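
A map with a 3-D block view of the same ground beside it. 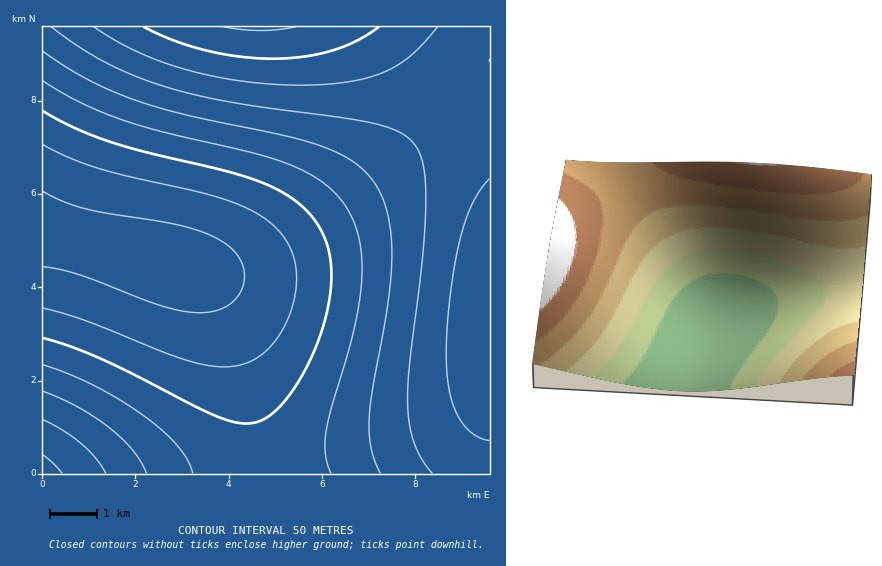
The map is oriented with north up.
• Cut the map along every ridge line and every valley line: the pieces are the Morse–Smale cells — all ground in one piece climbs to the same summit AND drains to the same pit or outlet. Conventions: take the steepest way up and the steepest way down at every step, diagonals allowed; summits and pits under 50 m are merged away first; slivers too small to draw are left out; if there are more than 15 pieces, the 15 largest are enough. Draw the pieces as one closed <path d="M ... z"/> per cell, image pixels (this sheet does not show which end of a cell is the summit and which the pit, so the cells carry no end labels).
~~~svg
<path d="M489 26l-446 0-1 205 5 3 153 37 23-1 23-7 37-20 36-25 168-131 3-3z"/><path d="M489 84l-147 117-59 42-50 25-18 3-26-2 10 5 11 12 20 40 19 70 13 78 228-1z"/><path d="M43 231l-1 242 219 1-7-47-12-61-16-49-16-31-11-12-18-8z"/>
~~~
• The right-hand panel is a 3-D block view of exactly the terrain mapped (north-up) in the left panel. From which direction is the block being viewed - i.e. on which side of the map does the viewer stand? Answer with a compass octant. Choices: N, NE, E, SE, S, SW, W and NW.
W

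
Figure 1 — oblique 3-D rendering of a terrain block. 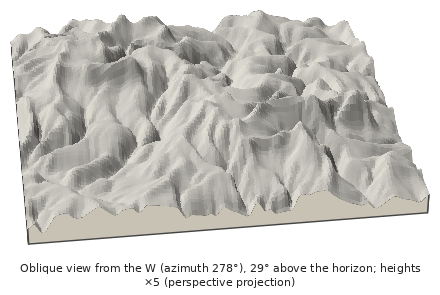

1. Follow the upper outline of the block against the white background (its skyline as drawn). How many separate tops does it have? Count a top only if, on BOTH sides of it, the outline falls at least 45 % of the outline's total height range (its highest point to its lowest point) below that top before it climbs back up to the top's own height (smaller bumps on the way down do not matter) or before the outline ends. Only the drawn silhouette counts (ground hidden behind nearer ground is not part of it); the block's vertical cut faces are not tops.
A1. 0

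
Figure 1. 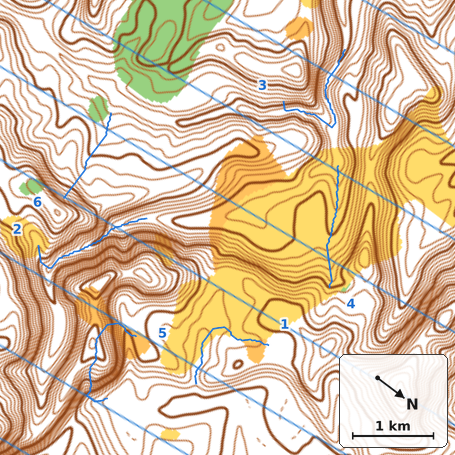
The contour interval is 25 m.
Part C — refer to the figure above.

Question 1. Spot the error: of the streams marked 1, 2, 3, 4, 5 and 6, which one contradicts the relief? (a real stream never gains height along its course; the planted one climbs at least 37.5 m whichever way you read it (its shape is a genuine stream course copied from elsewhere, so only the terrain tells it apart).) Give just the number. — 5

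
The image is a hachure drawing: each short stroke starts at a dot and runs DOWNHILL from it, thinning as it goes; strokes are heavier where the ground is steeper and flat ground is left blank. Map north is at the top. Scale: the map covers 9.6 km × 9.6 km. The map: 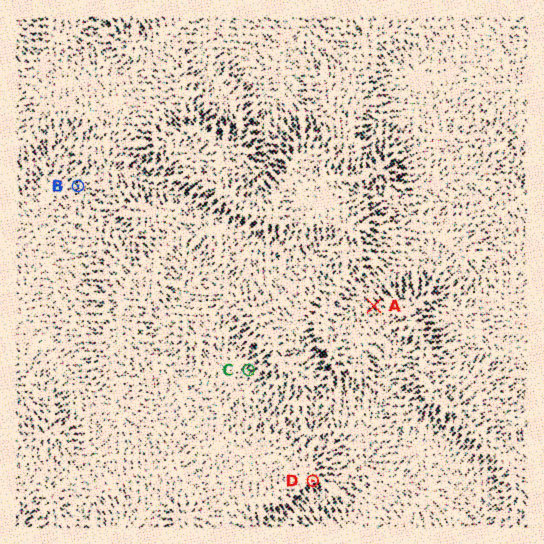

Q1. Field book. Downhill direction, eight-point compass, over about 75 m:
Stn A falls NW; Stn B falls NE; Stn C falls SW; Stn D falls SE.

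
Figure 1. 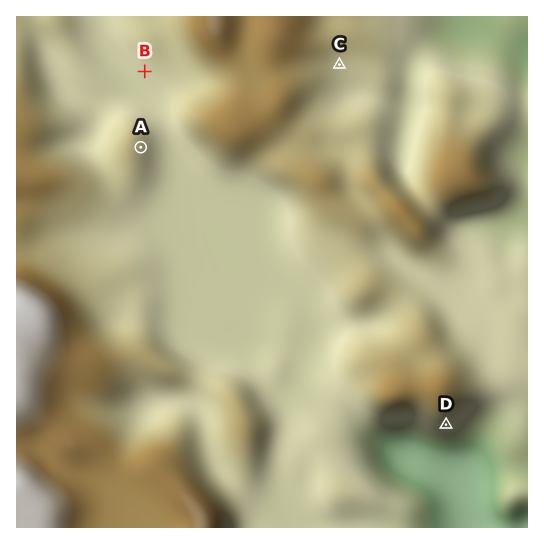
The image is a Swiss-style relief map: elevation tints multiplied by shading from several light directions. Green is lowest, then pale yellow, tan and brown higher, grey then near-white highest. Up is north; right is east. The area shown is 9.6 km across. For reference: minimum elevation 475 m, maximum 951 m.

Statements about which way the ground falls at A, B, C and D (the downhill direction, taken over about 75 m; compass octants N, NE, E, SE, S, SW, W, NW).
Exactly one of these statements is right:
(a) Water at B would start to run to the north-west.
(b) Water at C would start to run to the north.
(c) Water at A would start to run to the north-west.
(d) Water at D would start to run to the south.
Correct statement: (d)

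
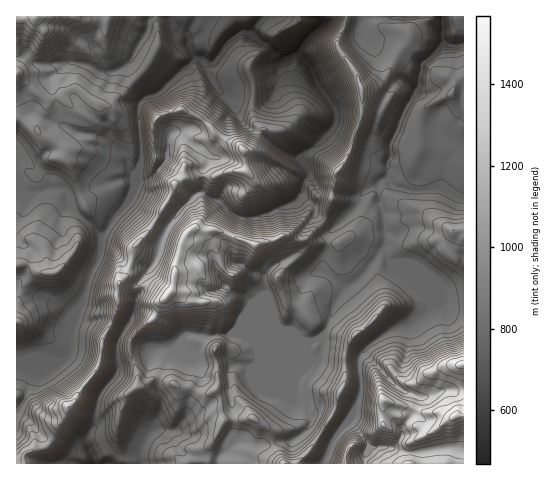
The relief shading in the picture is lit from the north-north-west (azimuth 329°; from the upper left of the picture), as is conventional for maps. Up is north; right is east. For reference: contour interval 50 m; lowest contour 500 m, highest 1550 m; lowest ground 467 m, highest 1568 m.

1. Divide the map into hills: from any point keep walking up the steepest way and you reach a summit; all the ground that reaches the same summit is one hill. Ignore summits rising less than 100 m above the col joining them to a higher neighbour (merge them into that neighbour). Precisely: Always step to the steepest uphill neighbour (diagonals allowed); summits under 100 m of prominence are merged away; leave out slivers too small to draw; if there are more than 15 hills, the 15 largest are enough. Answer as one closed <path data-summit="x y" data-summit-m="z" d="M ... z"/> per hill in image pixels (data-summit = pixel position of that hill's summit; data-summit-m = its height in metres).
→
<path data-summit="168 294" data-summit-m="1533" d="M377 184l-8 4-8 7-4 12-21 19-16-8-4-4-1-8-14-13-8 10-38 15-19-2-16-16-17-8-8 2-27 33-12 32-18 26 2 8-5 7-3 18-14 24 0 30-19 26-4 25-8 14 6 26 103 1-1-7-13-5-7-11-13-11-11 1 11-26-4-13 0-11 7-20 12-12 7-13 5-3 14 3 35-3 11 4 45 0 11 5 16-4 7-11 6-22 9-14 22-18 20-27 1-14-2-19-5-11z"/><path data-summit="35 17" data-summit-m="1394" d="M171 16l-155 1 1 176 14 3 18-7 14 0 5 6 3 12 12 12 19 16 5-5 5-9 18-22 6-16 0-9 5-13 0-22-3-12 0-21 3-5 20-10 35-34-6-8-2-14-9-7z"/><path data-summit="253 418" data-summit-m="1165" d="M238 333l-23 3-29-2-9 15-12 12-4 10-3 21 4 13-9 25 9 0 13 11 7 11 13 5 2 7 18 0 7-10 15-11 30 2 10-3 15-1 9-6 10-12 0-6-3-6-14-8 0-21 16-40-16-5-45 0z"/><path data-summit="463 364" data-summit-m="1568" d="M262 16l-90 0-1 2 17 17 1 11 4 9 3 3 13 3-3 3 3 11 14 19 40 1 7-1 5-4 3-9 2-15 6-9-34-23 1-6z"/><path data-summit="119 283" data-summit-m="1406" d="M178 133l-5 0-4 4-2 22-3 3-13 15-15 3-6 19-29 37-1 19-9 18-7 25-8 14-1 6 10 4 17-3 22 11 8-12 3-18 5-7-2-8 17-23 13-35 14-20 13-13 8-2 0-20 6-8 1-7-9-9-7-2z"/><path data-summit="362 89" data-summit-m="1276" d="M336 18l-13 4-20 20-5 11 12 14 8 18 16 24 2 10-4 8 15 9 17 5 6 4 3 9 5 6 10 3 2-5 2-18 6-10 5-19 15-26 4-21-12-4-8-8-12-7-23-6-6-6 1-8-6 0z"/><path data-summit="452 94" data-summit-m="971" d="M444 40l-23 26-3 19-15 26-13 33 0 14-3 6 0 15 8 7 11 4 18 1 15-2 20 10 4 0 1-154-12 0z"/><path data-summit="69 406" data-summit-m="1451" d="M74 316l-3 7-1 31-7 6-28 14-11 26-8 10 16 14 5 8 31 30 5 2 19 0 1-5-6-15 0-7 8-14 4-25 19-26 0-30 5-12-17-10-8-1-13 3-10-4z"/><path data-summit="243 150" data-summit-m="1430" d="M224 95l-10 16-17 17-22 4 5 2 14 12 7 2 9 9-1 7-6 8 0 20 17 8 16 16 9 2 10 0 38-15 9-10 1-8 6-10-3-9-5-8-14-4-23-19-16-8z"/><path data-summit="56 272" data-summit-m="1128" d="M63 189l-14 0-18 7-15-2 0 97 6 4 16 2 24 9 11 8 8-10 10-31 7-11 3-14 0-13-30-28-3-12z"/><path data-summit="454 230" data-summit-m="1100" d="M386 177l-8 6 0 5 8 44-1 18 4 10 8 4 33 33 22 12 11 1 1-110-5-1-20-10-27 2-14-3-7-4z"/><path data-summit="355 335" data-summit-m="1223" d="M384 247l-19 26-8 8-10 6-10 13-9 27-6 9 1 12-4 12 38 2 4-8 15-14 20-11 13-3 21-17 1-5-2-6-32-34-8-4z"/><path data-summit="337 171" data-summit-m="1277" d="M333 128l-32 30 8 13 0 4-6 10-1 9 13 12 1 8 4 4 16 8 21-19 4-12 8-7 18-12 1-9-2-4-8-3-5-6-5-11-29-10z"/><path data-summit="157 118" data-summit-m="1329" d="M200 58l-5 0-14 12-20 21-20 10-3 5 0 21 3 29 25-1 2-15 4-7 25-5 27-30-1-4-14-19-3-6 3-8z"/><path data-summit="341 391" data-summit-m="1239" d="M307 352l-13 30 0 21 14 8 3 6-1 10 22 15 16-21 6-10 6-19-1-30-26 0-20-2z"/>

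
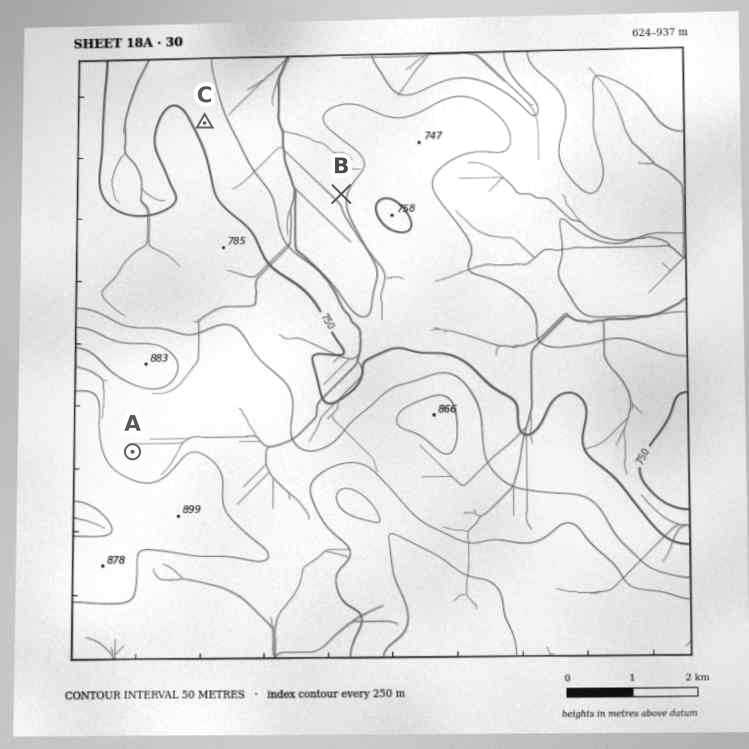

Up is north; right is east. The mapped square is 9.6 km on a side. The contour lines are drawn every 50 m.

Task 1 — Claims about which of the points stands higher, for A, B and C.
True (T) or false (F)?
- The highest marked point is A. T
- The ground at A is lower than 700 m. F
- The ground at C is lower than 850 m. T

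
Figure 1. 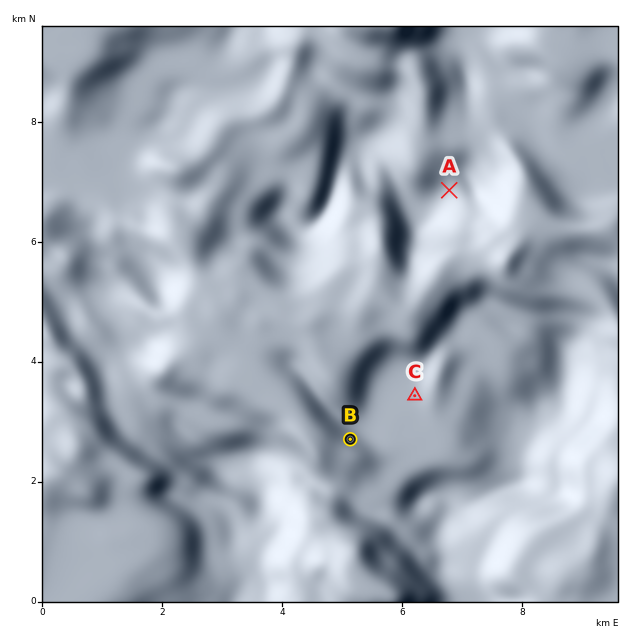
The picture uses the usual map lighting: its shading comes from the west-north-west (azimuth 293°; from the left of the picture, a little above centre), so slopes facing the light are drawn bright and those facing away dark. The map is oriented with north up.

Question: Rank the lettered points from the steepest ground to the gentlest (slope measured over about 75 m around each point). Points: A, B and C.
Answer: B A C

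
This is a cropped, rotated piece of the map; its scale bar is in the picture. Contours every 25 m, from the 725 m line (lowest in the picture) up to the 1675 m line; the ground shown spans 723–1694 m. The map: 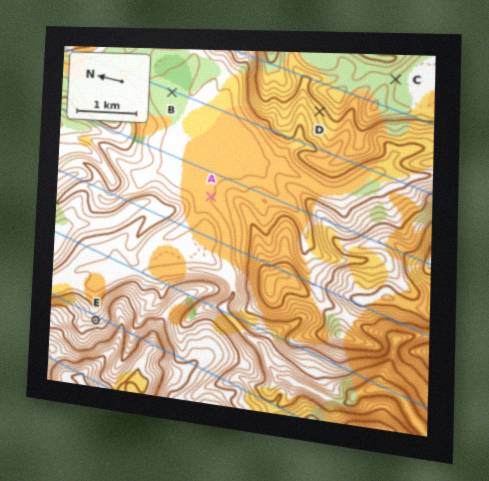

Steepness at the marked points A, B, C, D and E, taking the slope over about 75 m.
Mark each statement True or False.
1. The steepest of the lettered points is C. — False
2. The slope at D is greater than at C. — True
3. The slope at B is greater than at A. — False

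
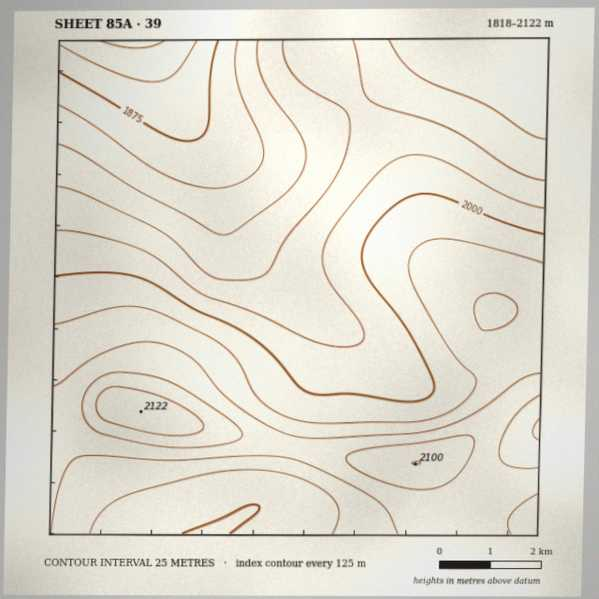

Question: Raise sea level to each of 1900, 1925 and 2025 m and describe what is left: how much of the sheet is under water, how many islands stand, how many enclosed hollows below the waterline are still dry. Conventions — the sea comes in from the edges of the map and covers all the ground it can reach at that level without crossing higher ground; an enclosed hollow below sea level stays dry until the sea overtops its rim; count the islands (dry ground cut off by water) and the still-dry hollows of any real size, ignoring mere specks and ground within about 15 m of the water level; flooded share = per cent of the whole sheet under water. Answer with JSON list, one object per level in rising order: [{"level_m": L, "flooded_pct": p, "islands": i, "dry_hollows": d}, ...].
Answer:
[{"level_m": 1900, "flooded_pct": 9, "islands": 0, "dry_hollows": 0}, {"level_m": 1925, "flooded_pct": 19, "islands": 0, "dry_hollows": 0}, {"level_m": 2025, "flooded_pct": 67, "islands": 0, "dry_hollows": 0}]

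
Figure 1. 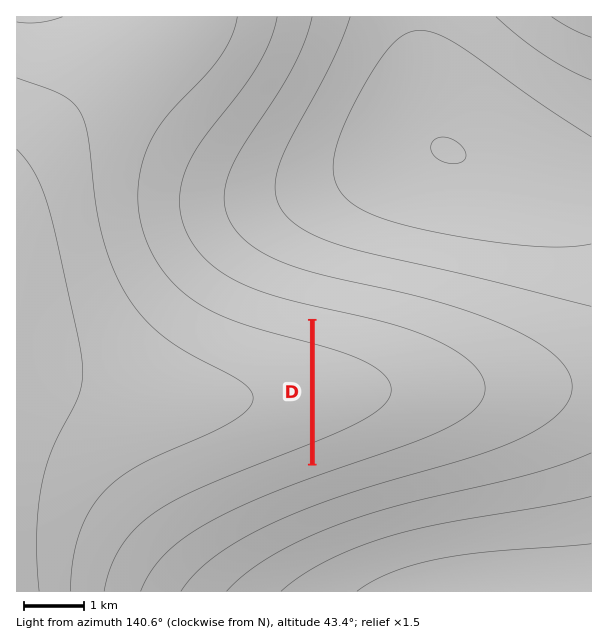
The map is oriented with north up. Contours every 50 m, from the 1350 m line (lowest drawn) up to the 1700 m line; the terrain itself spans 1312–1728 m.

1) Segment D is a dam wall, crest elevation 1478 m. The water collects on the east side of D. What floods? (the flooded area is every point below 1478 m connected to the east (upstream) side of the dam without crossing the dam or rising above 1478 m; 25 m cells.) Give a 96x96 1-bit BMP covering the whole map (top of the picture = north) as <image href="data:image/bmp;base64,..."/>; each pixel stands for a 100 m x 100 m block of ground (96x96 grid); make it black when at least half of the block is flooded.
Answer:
<image width="96" height="96" href="data:image/bmp;base64,Qk2+BAAAAAAAAD4AAAAoAAAAYAAAAGAAAAABAAEAAAAAAIAEAAATCwAAEwsAAAIAAAAAAAAA////AAAAAAAAAAAAAAAAAAAAAAAAAAAAAAAAAAAAAAAAAAAAAAAAAAAAAAAAAAAAAAAAAAAAAAAAAAAAAAAAAAAAAAAAAAAAAAAAAAAAAAAAAAAAAAAAAAAAAAAAAAAAAAAAAAAAAAAAAAAAAAAAAAAAAAAAAAAAAAAAAAAAAAAAAAAAAAAAAAAAAAAAAAAAAAAAAAAAAAAAAAAAAAAAAAAAAAAAAAAAAAAAAAAAAAAAAAAAAAAAAAAAAAAAAAAAAAAAAAAAAAAAAAAAAAAAAAAAAAAAAAAAAAAAAAAAAAAAAAAAAAAAAAAAAAAAAAAAAAAAAAAAAAAAAAAAAAAAAAAAAAAAAAAAAAAAAAAAAAAAAAAAAAAwAAAAAAAAAAAAAAA+AAAAAAAAAAAAAAA/wAAAAAAAAAAAAAA/+AAAAAAAAAAAAAA//gAAAAAAAAAAAAA//4AAAAAAAAAAAAA//+AAAAAAAAAAAAA///gAAAAAAAAAAAA///wAAAAAAAAAAAA///4AAAAAAAAAAAA///4AAAAAAAAAAAA///8AAAAAAAAAAAA///8AAAAAAAAAAAA///4AAAAAAAAAAAA///4AAAAAAAAAAAA///wAAAAAAAAAAAA///gAAAAAAAAAAAA//+AAAAAAAAAAAAA//4AAAAAAAAAAAAA//gAAAAAAAAAAAAA/8AAAAAAAAAAAAAA/gAAAAAAAAAAAAAAwAAAAAAAAAAAAAAAAAAAAAAAAAAAAAAAAAAAAAAAAAAAAAAAAAAAAAAAAAAAAAAAAAAAAAAAAAAAAAAAAAAAAAAAAAAAAAAAAAAAAAAAAAAAAAAAAAAAAAAAAAAAAAAAAAAAAAAAAAAAAAAAAAAAAAAAAAAAAAAAAAAAAAAAAAAAAAAAAAAAAAAAAAAAAAAAAAAAAAAAAAAAAAAAAAAAAAAAAAAAAAAAAAAAAAAAAAAAAAAAAAAAAAAAAAAAAAAAAAAAAAAAAAAAAAAAAAAAAAAAAAAAAAAAAAAAAAAAAAAAAAAAAAAAAAAAAAAAAAAAAAAAAAAAAAAAAAAAAAAAAAAAAAAAAAAAAAAAAAAAAAAAAAAAAAAAAAAAAAAAAAAAAAAAAAAAAAAAAAAAAAAAAAAAAAAAAAAAAAAAAAAAAAAAAAAAAAAAAAAAAAAAAAAAAAAAAAAAAAAAAAAAAAAAAAAAAAAAAAAAAAAAAAAAAAAAAAAAAAAAAAAAAAAAAAAAAAAAAAAAAAAAAAAAAAAAAAAAAAAAAAAAAAAAAAAAAAAAAAAAAAAAAAAAAAAAAAAAAAAAAAAAAAAAAAAAAAAAAAAAAAAAAAAAAAAAAAAAAAAAAAAAAAAAAAAAAAAAAAAAAAAAAAAAAAAAAAAAAAAAAAAAAAAAAAAAAAAAAAAAAAAAAAAAAAAAAAAAAAAAAAAAAAAAAAAAAAAAAAAAAAAAAAAAAAAAAAAAAAAAAAAAAAAAAAAAAAAAAAAAAAAAAAAAAAAAAAAAAAAAAAAAAAAAAAAAAAAAAAAAAAAAAAAAAAAAAAAAAAAAAAAA="/>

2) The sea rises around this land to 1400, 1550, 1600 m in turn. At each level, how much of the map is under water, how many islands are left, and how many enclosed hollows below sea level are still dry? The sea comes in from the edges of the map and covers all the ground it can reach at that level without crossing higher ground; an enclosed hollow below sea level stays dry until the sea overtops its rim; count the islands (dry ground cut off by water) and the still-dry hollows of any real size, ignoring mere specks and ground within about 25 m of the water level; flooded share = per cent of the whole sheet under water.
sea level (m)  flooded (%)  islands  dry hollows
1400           17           0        0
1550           58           0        0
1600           70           0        0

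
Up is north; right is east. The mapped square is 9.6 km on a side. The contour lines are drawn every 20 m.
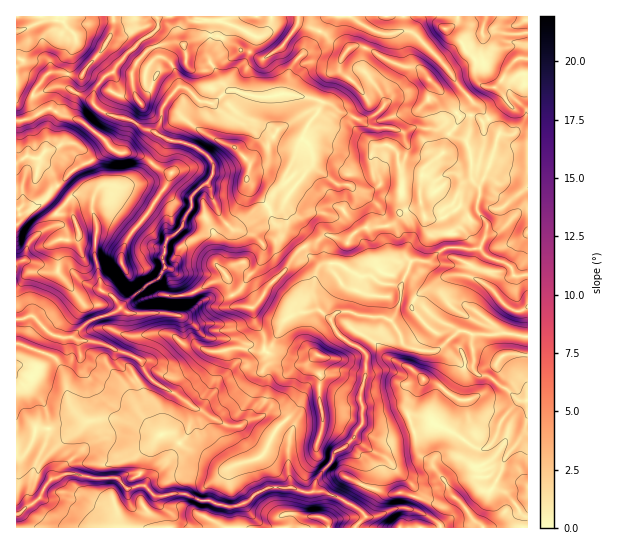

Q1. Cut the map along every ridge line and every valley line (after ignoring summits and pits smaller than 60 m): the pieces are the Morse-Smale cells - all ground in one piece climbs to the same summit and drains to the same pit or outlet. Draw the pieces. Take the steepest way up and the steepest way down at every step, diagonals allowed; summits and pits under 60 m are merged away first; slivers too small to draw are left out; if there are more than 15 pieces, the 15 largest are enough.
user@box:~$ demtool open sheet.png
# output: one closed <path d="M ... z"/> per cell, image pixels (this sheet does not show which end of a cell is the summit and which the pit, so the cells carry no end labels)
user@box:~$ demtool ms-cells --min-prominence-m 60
<path d="M527 16l-369 0-1 13-18 12-15 16-9 13-10 6-6 7-6 10 0 10 4 5 12 7 22 5 11 8 11 3 16 9 12 1 14 6 16 12 2 6 0 8-4 8-17 14 0 11-9 16 0 4-16 13-2 12-2 4 2 12-5 10-13 7-26 24-12-15-9-4-1-19-4-12 2-32-5-16 0-12-9-3-13 1-4-3-10-10-5-12-12-12-12-3-11 7 0 351 24-16 3-8 8-11 15-6 9 0 20 6 20-2 11 11 19-3 10 11 28-3 19 8 7-1 17 7 17-3 6-3 5-6 13-7 23 0-2-39 4-22-11-12-15-2-5 4-15 4-4 4-11 2-18-8-13-9 16-20 3-9 18-18 18 0 10-6 19-36 11-8 23-4 12 10 7-7 14 0 10 4 24 1 8 6 12 22 16 6 16 0 22-20 12 4 39-2 17 3z"/><path d="M351 312l-14 0-6 9 5 10 9 9 17 9 5 6-2 22-5 18 3 11 0 17-7 8-1 6-12 11-10 6-2 9-14 15-4 13 13 1 33 17 6 8-9 9 1 2 170 0 1-191-18-4-39 2-12-4-22 20-16 0-17-6-5-14-9-11-5-3-24-1z"/><path d="M157 16l-43 0-1 13-5 12-24 32-3 3-19-4-13 1-16 20 0 9 7 11-10 6-14 3 1 41 10-7 12 3 12 12 5 12 10 10 4 3 13-1 9 3 0 12 5 16-2 32 4 12 1 19 9 4 12 15 26-24 13-7 5-10-2-12 2-4 2-12 16-13 0-4 9-16 0-11 17-14 4-8 0-8-2-6-16-12-14-6-12-1-16-9-11-3-11-8-22-5-12-7-4-5 0-10 10-15 11-7 10-14 15-16 18-12 2-4z"/><path d="M318 309l-19 3-13 7-21 38-10 6-18 0-18 18-3 9-16 20 13 9 18 8 11-2 4-4 15-4 5-4 15 2 11 12-4 22 0 22 3 16 12 5 10-1 4-13 14-15 2-9 10-6 12-11 1-6 7-8 0-17-3-11 5-18 2-22-5-6-17-9-9-9-5-12z"/><path d="M75 473l-9 0-15 6-8 11-3 8-24 17 0 12 339 1 10-11-10-10-29-15-23 0-9-4-27 0-13 7-5 6-6 3-17 3-17-7-7 1-19-8-28 3-10-11-19 3-11-11-20 2z"/><path d="M113 16l-48 0-3 5-17-1-24 10 4 3 2 12-6 16-5 5 1 55 13-2 10-6-7-11 0-9 16-20 13-1 19 4 3-3 24-32 5-12z"/><path d="M63 16l-47 1 1 48 4-4 6-16-2-12-4-3 24-10 17 1z"/>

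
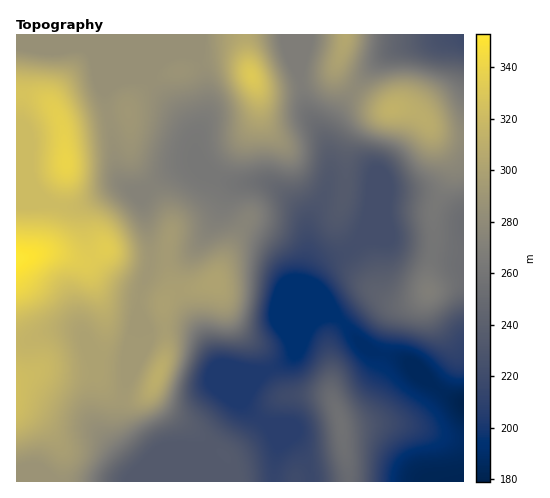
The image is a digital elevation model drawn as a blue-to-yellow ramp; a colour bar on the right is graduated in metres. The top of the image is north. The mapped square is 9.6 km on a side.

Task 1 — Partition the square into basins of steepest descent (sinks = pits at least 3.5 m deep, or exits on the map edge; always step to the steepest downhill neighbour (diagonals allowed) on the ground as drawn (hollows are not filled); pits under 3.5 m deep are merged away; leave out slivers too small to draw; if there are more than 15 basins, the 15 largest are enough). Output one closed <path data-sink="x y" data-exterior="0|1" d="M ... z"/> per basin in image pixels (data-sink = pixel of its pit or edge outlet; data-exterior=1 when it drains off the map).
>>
<path data-sink="463 403" data-exterior="1" d="M344 34l-328 1 1 447 331 0 0-11-6-43 35-4 20 0 20 3 32 12 15 0 0-302-25-4-23-21-10-3-20 0-5-3-34-22-10-13 0-7 8-22z"/><path data-sink="463 35" data-exterior="1" d="M463 34l-117 0-2 12-7 18 0 7 10 13 31 21 8 4 20 0 7 2 24 21 10 4 16 1z"/><path data-sink="463 481" data-exterior="1" d="M397 424l-20 0-35 5 7 53 115-1-1-41-14-1-32-12z"/>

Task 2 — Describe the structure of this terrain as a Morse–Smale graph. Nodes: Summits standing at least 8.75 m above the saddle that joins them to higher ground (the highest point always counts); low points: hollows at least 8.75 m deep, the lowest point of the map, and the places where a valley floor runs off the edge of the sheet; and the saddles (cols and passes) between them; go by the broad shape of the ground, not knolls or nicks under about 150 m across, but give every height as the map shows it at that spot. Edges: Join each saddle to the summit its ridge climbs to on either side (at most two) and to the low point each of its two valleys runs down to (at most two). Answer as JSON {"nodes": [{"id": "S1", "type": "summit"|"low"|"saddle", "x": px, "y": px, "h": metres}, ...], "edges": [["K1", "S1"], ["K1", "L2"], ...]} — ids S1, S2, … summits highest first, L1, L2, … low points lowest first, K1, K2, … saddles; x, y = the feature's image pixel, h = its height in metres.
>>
{"nodes": [
{"id": "S1", "type": "summit", "x": 17, "y": 259, "h": 353},
{"id": "S2", "type": "summit", "x": 66, "y": 162, "h": 340},
{"id": "S3", "type": "summit", "x": 251, "y": 75, "h": 331},
{"id": "S4", "type": "summit", "x": 393, "y": 109, "h": 313},
{"id": "S5", "type": "summit", "x": 158, "y": 376, "h": 311},
{"id": "S6", "type": "summit", "x": 346, "y": 37, "h": 305},
{"id": "S7", "type": "summit", "x": 440, "y": 277, "h": 261},
{"id": "L1", "type": "low", "x": 463, "y": 403, "h": 179},
{"id": "L2", "type": "low", "x": 463, "y": 37, "h": 220},
{"id": "K1", "type": "saddle", "x": 59, "y": 205, "h": 321},
{"id": "K2", "type": "saddle", "x": 123, "y": 397, "h": 294},
{"id": "K3", "type": "saddle", "x": 109, "y": 114, "h": 288},
{"id": "K4", "type": "saddle", "x": 355, "y": 89, "h": 280},
{"id": "K5", "type": "saddle", "x": 301, "y": 79, "h": 268},
{"id": "K6", "type": "saddle", "x": 267, "y": 372, "h": 203}],
"edges": [["K1", "S1"], ["K1", "S2"], ["K1", "L1"], ["K2", "S1"], ["K2", "S5"], ["K2", "L1"], ["K3", "S1"], ["K3", "S2"], ["K3", "L1"], ["K4", "S4"], ["K4", "S6"], ["K4", "L1"], ["K4", "L2"], ["K5", "S3"], ["K5", "S6"], ["K5", "L1"], ["K6", "S5"], ["K6", "S7"], ["K6", "L1"]]}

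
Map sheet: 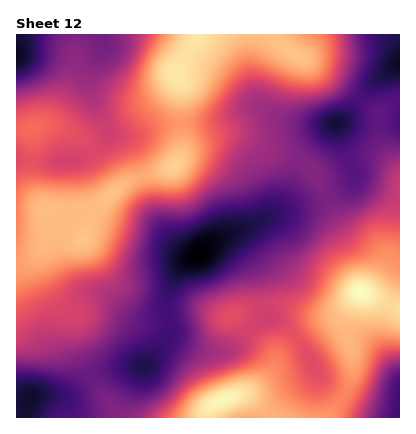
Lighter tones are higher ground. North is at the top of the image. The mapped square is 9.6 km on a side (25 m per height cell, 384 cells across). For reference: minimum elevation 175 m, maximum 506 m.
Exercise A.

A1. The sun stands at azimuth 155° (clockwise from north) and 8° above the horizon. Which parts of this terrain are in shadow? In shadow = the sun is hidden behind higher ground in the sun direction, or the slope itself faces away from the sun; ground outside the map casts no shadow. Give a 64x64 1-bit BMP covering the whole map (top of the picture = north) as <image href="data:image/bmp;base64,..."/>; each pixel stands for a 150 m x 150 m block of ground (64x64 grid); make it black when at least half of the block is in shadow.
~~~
<image width="64" height="64" href="data:image/bmp;base64,Qk0+AgAAAAAAAD4AAAAoAAAAQAAAAEAAAAABAAEAAAAAAAACAAATCwAAEwsAAAIAAAAAAAAA////AAAAAAAAAAGAAAAAAAAAA/AAAAAAAAAH/AAAAAAAAAf/AAAAAAAAB//AAAAAAAAH//gAAAAAAAf//AAAAAAAA//+AAAAAAAD//8AAAAAAAH//gAAAAAAAP/8AAAAAAAAf/gAAAAAAAA8AAAAAAAAABAAAAAAAAAAAAAAAAAAAAAAAAAAAAAAAAAAAAAAAAAAAAAAAAAAAAAAAAAAAAAAAAAAAAAAAAAAA+AAAAAAAAAH8AAAAAAAAA/4AAAAAAAAD/gAAAAAAAAP8AADgAAAAAfgAAOAAAAAA+AAAQAAAAAAAAAAAAAAAAAAAAAAAAAAAAAAAAAAAAAAAAAAAAAAAAAAAAAAAAAAAAAAAAAAAAAAAAAAAAAAAAAAAAAAAAAAAAAAAAAAAAAAAAAAAAAAAAAAAAAAAAAAAAAAAAAAAAAAAAAAAAAAAAAAAAAAAAAAAAAAAAAAAAAAAAAAAAAAAAAAAAAAAAAAAAAAAAAAAAAAAAAAAAAAAAAAAAAAAAAAAAAAAAAAAAAAAAAAAAAAAAAAAAAAAAAAAAAAAAAAAAAAAAAAAAAAAAAAAAAAwAAAAAAAAADwAAAAAAAAAPgAAAAAAAAA+AAAAAAAAAD4AAAAAAAAAPAAGAAAAAAA4AAeAAAAAAAAAB4AAAAAAAAADwAAAAAAAAAOAAAAAAAAAAAAAAAAAA=="/>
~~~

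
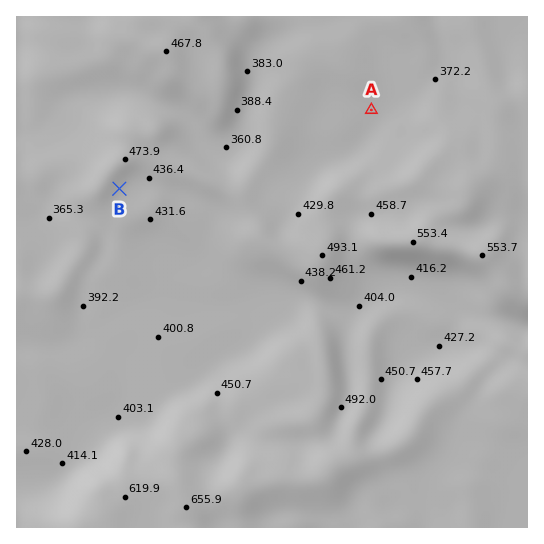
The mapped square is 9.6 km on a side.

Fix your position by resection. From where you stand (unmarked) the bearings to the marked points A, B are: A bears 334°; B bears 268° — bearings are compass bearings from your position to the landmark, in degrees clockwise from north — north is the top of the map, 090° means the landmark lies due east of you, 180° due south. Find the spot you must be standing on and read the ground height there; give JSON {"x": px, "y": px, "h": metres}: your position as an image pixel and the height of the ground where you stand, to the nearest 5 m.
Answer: {"x": 405, "y": 179, "h": 460}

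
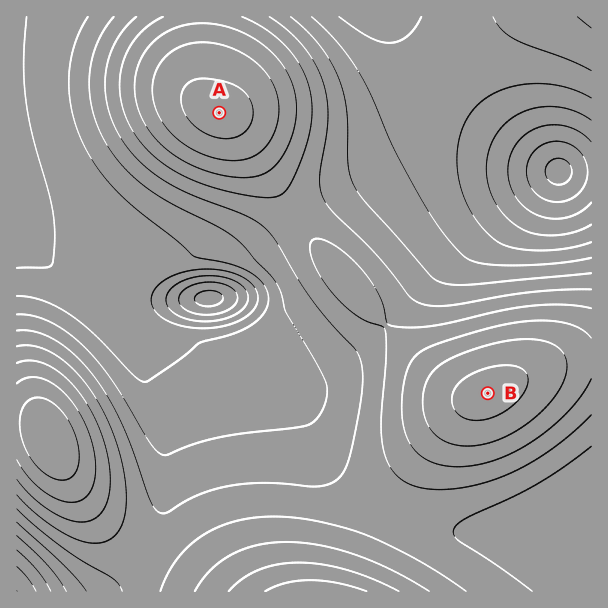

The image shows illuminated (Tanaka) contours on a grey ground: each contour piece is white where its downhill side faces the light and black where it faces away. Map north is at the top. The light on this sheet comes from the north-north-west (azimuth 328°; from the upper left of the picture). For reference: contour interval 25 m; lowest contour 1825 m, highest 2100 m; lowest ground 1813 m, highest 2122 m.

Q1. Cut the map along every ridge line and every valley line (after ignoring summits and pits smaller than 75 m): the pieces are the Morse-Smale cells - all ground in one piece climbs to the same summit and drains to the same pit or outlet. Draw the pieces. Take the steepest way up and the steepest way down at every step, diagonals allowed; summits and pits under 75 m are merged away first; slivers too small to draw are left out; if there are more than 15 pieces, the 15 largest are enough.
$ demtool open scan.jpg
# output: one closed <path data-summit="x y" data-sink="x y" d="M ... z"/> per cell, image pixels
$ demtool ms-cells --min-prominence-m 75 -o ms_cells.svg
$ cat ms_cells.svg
<path data-summit="317 591" data-sink="209 299" d="M69 272l-3 1 11 9 26 26 19 25 23 41 13 37 8 39 0 39-9 38-13 25 3 6 60 34 385-1-1-107-31 21-18 9-45 15-42 3-27-4-30-11-30-17-18-13-25-25-11-15-6-12-4-18-8-13-27-26-51-34-6-41-3-5-54 0z"/><path data-summit="219 113" data-sink="209 299" d="M201 16l-185 1 0 231 2 2 20 6 28 16 38 10 43 14 21 4 50-2 7-4 5-7 11-27 54-45-53-83-12-14-15-8-10-12-3-14z"/><path data-summit="488 393" data-sink="209 299" d="M294 216l-53 44-7 21-9 13-7 4-8 1 2 4 5 38 4 5 48 32 27 26 8 13 4 18 6 12 11 15 25 25 33 23 30 13 30 7 33 2 21-3 34-11 29-13 32-22-1-125-21 2-27 7-60 29-12 0-9-4-36-25-40-40-66-76z"/><path data-summit="488 393" data-sink="560 171" d="M455 148l-21 0-23 6-34 20-63 30-19 12 25 35 66 76 40 40 36 25 9 4 12 0 60-29 27-7 21-2 1-185-32-1-71-18z"/><path data-summit="219 113" data-sink="560 171" d="M390 16l-188 1 0 67 3 14 10 12 15 8 12 14 54 84 18-12 63-30 34-20 14-4 40 0 74 18 17 2-34-22-61-50-37-36z"/><path data-summit="48 438" data-sink="209 299" d="M17 248l-1 174 19 2 11 8 20 39 22 33 34 36 21 14 14-27 9-38-2-51-14-54-20-39-27-37-40-37-25-15z"/><path data-summit="48 438" data-sink="560 171" d="M591 16l-200 1 33 45 37 36 43 36 56 38 31 0z"/><path data-summit="48 438" data-sink="17 591" d="M29 422l-13 1 0 168 89 1 9-6 22-22 6-10-20-14-28-28-28-41-20-39-5-5z"/><path data-summit="317 591" data-sink="17 591" d="M144 554l-30 32-8 5 100 0z"/>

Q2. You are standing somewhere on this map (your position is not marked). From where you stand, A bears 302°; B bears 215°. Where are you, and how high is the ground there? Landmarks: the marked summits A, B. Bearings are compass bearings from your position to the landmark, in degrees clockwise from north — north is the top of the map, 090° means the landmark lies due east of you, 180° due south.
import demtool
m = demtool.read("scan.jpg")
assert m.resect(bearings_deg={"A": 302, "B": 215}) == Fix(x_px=543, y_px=315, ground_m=2040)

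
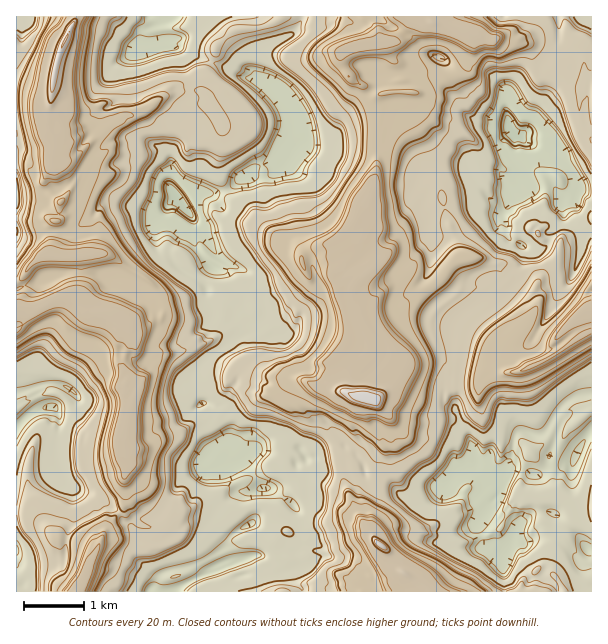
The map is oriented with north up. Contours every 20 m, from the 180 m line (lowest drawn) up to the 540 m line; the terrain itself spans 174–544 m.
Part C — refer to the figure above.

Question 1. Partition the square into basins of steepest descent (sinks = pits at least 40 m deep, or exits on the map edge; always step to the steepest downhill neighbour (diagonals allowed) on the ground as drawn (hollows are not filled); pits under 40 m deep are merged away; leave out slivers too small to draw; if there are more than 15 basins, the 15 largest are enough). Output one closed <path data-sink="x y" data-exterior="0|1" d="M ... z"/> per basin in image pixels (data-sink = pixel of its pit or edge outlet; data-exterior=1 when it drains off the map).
<path data-sink="177 200" data-exterior="0" d="M429 16l-147 0-16 10-33 5-17 17-2 9-12 26 1 9-27-1-14 6-19 13-11 5-7 0-18 12-30 29-6 2-6 0-11-8-2 2-2 18-6 12 6 12 11 9-3 16-3 5 0 15-3 12-2 3-6 0-12 10-7 11-9 7 1 48 5-6 1-14 12 0 31-16 12 0 10 8 7 10 19 4 12 8 0 5-8 15 0 16 4 7 10-30 6 12 12 5 21 0 12-4 11-6 12 0 12 16 15 8 9-7 9-1 6 7 13 9 24 2 23 8 16 4 3 2-7 0-7 10-3 14 9 10 9 17 3 27 8 24 10 22 9 11-20-4-38 15 3 10 6 4 24-5 23-12 8 1-5-8 0-21 8-10 0-30 8-15 6-21 0-14-16-18 18-15 10-18 17-4 25 0 23 2 18 6 3-2 16 5 17-1 31-16 29-20 11-6-1-44-3 5 2 18-11 5-25 28-12 0-2-4-4 0 0-2-14-7 13-18 1-8-4-6-22-15-10-10-2-8-9 0-10-6-20 0-30 30-22 13-11 9-22 8 4 9 14 23 2 10-2 1-18-10-1-9-21-42 0-12 8-10-10-2-8-7 12-15 1-11 5-7-4-17 14-24 6-21 0-25 4-36-1-17 7-4 12 0 2-2 0-18-3-9-6-7-3-14 7 0 16-22 20 2z"/><path data-sink="513 134" data-exterior="0" d="M474 34l-2 1 0 12-6 16-10 10-12 5-15 0-8 5-5 9-17-1-13 1-7 4 1 17-4 36 0 25-6 21-14 24 4 17-5 7-1 11-12 15 5 5 13 4-8 10 0 12 21 42 1 9 18 10 2-1-2-10-14-23-4-9 22-8 11-9 22-13 30-30 20 0 10 6 9 0 2 8 32 25 4 9-14 23 14 7-1 2 5 0 2 4 12 0 25-28 11-5-2-18 4-6 0-153-9-6-3-7 0-26 4-9-3-4-6-1-30-29-12-6-24-2-6-4-12 2z"/><path data-sink="495 498" data-exterior="0" d="M591 331l-10 5-29 20-31 16-17 1-16-5-3 2-18-6-23-2-39 2-3 2-10 18-18 15 16 18 0 14-6 21-8 15 0 30-8 10 0 21 8 14 20 16 1 9 28 19 4 6 135-1-4-7-12-15 5-20 12-16 1-6 10-10 16-4z"/><path data-sink="224 465" data-exterior="0" d="M132 337l-10 25 0 7 5 9-1 14 7 6-9 33 0 13 3 9 0 17-3 6 0 28 2 6 14 14 16 4 7 14 5 0 9-4 9-10 21 2 20-13 21-9 16-2 13 9 5 12 6 4-11 8-1 7 1 8 9 6-2 7 5 12-2 13 72 0 1-8 3-6 6-2 9 0 11-8 9 1-2-5 0-6-27-23-9 1-18 11-16 5-12-2-4-5-1-7 33-14 6-1 8 3 10-1-8-9-10-22-8-24-3-27-9-17-9-10 3-14 7-10 7 0-3-2-16-4-23-8-24-2-13-9-6-7-6 0-12 8-15-8-12-16-12 0-11 6-12 4-21 0-12-5z"/><path data-sink="53 407" data-exterior="0" d="M78 294l-12 0-31 16-12 0-1 14-6 6 0 180 13 4 30 24 25 6 11 9 9-22 20-24 0-31 3-6-3-39 9-33-7-6 1-14-9-18 0-16 8-15 0-5-12-8-19-4-7-10z"/><path data-sink="137 44" data-exterior="0" d="M281 16l-206 0-14 32-7 29-4 31 8 14-2 9-6 3 4 3 0 12 11 9 6 0 51-42 21-6 19-13 14-6 25 0 1-8 12-26 2-9 8-10 12-8 30-4 12-6z"/><path data-sink="173 591" data-exterior="1" d="M264 506l-16 2-21 9-20 13-21-2-9 10-9 4-5 0-7-14-6 0-2 12-5 7-6 0-18-7-18 1-23 50 207 1 4-8-5-17 2-7-9-6-1-8 1-7 11-8-6-4-5-12z"/><path data-sink="17 192" data-exterior="1" d="M50 98l-34 1 1 183 24-26 9-2 5-15 0-15 3-5 3-16-11-9-6-12 6-12 0-11 4-9 0-13-6-9z"/><path data-sink="591 17" data-exterior="1" d="M591 16l-160 0-1 2 5 6 12 1 44 15 12-2 6 4 24 2 12 6 30 29 16 7z"/><path data-sink="17 551" data-exterior="1" d="M23 511l-7 1 0 79 61 1 7-11 10-30-10-7-25-6-21-18z"/><path data-sink="438 57" data-exterior="0" d="M429 20l-18 0-16 22-7 0 3 14 7 10 2 24 4 2 12 0 5-9 8-5 15 0 12-5 8-7 6-15 1-17z"/><path data-sink="26 17" data-exterior="1" d="M74 16l-58 1 1 81 30 2 5-4 6-39 16-36z"/><path data-sink="588 549" data-exterior="0" d="M591 514l-15 3-10 10-1 6-12 16-5 20 10 10 6 13 28-1z"/>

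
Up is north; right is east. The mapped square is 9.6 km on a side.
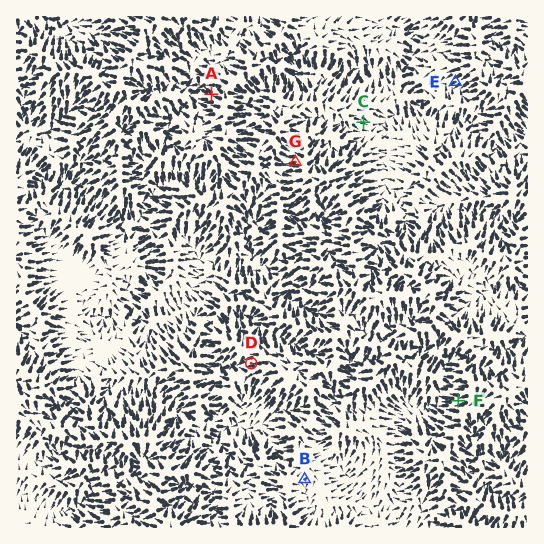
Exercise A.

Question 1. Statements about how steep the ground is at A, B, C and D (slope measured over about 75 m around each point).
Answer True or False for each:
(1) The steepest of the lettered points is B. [False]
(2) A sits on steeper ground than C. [True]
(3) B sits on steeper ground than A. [False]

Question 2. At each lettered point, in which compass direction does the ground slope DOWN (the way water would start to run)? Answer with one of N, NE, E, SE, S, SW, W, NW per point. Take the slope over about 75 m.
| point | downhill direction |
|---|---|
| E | SW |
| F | W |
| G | W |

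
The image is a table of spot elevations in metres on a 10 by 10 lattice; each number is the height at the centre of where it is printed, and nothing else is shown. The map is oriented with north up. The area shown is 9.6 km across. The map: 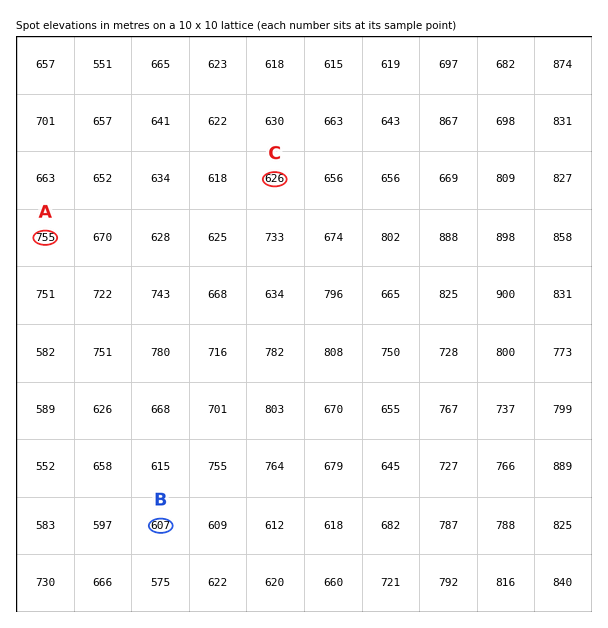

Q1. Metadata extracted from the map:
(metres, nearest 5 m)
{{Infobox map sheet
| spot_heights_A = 755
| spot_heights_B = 605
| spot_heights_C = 625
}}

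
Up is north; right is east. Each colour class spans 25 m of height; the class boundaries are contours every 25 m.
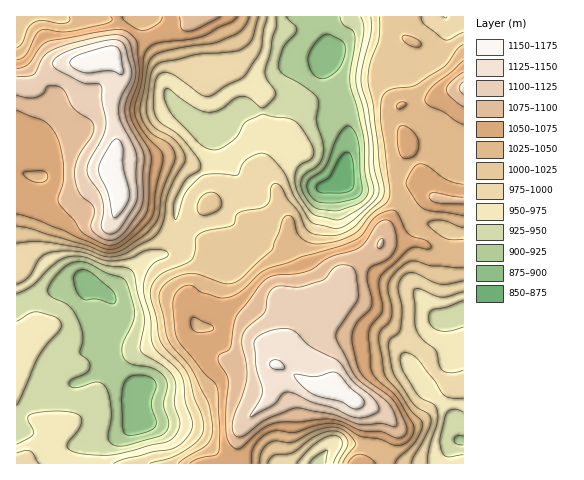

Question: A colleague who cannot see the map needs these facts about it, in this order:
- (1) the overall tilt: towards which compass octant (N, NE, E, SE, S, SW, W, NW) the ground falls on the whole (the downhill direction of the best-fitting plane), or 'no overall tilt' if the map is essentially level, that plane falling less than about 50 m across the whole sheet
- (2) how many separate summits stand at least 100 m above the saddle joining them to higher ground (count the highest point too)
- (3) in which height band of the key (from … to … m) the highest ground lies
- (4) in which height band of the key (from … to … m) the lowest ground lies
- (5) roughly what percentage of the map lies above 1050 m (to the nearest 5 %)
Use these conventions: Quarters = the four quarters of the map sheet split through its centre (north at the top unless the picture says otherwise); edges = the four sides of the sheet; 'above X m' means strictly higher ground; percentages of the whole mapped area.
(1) There is no overall tilt: the best-fitting plane is nearly level.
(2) There are 2 summits with 100 m or more of prominence.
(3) The highest ground lies in the 1150–1175 m band.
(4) Between 850 and 875 m: that is the band holding the lowest ground.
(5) About 35 % of the map lies above 1050 m.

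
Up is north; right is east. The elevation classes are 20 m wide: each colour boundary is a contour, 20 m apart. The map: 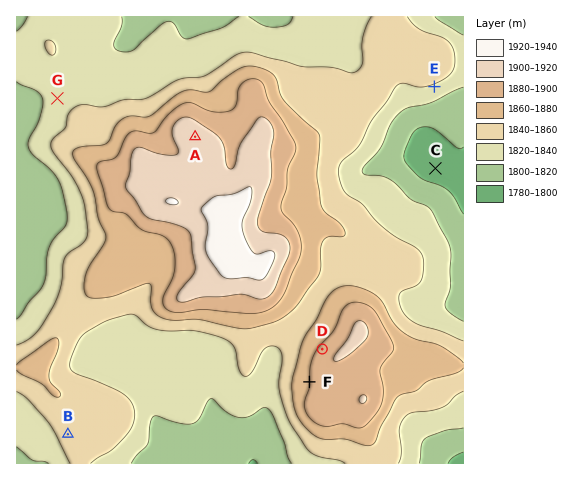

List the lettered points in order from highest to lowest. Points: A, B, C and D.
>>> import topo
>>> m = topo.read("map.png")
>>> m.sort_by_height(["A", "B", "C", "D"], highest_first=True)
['A', 'D', 'B', 'C']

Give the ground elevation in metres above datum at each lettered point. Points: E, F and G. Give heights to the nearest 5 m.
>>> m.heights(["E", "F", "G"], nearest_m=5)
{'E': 1835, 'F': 1880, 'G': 1830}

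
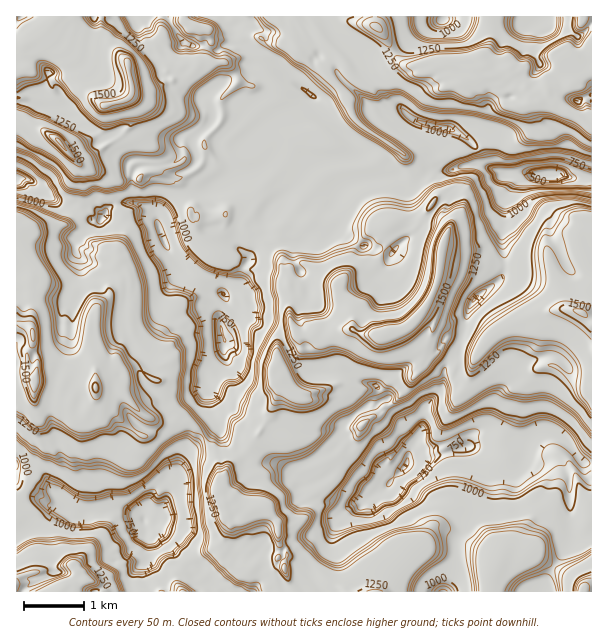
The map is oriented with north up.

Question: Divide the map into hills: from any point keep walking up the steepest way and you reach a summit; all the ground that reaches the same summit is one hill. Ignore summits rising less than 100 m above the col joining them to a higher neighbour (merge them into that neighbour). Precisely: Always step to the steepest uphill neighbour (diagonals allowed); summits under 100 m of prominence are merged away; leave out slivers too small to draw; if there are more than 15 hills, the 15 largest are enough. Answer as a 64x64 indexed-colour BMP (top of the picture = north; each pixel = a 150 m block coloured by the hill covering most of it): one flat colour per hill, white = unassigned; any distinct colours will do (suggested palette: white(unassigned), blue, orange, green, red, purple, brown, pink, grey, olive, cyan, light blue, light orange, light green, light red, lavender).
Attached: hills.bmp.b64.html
<image width="64" height="64" href="data:image/bmp;base64,Qk12CAAAAAAAAHYAAAAoAAAAQAAAAEAAAAABAAQAAAAAAAAIAAATCwAAEwsAABAAAAAAAAAA////ALR3HwAOf/8ALKAsACgn1gC9Z5QAS1aMAMJ34wB/f38AIr28AM++FwDox64AeLv/AIrfmACWmP8A1bDFAJmZmZmZmZ3d3d3dZmZmZmZhEREREREREYiIiIiIju7umZmZmZmZnd3d3dZmZmZmZmERERERERERiIiIiIiO7u6ZmZmZmZmd3d3dZmZmZmZmYREREREREREYiIiIiIju7pmZmZmZmZnd3WZmZmZmZmZhERERERERERiIiIiIiO7umZmZmZmZmZ3dZmZmZmZmZmYRERERERERGIiIiIiIju6ZmZmZmZmZndZmZmZmZmZmZmEREREREREYiIiIiIiI7pmZmZmZmZmdZmZmZmZmZmZmYRERERERERiIiIiIiIgRmZmZmZmZmZZmZmZmZmZmZmZmEREREREREYiIiIiIiBGZmZmZmZmZImZmZmZmZmZmZmYRERERERERiIiIiIiIEZmZkiIiIiIiZmZmZmZmZmZmZhEREREREREYiIiIiIgRmRESIiIiIiImZmZmZmZmZmYRERERERERERiIiIiIgRGREiIiIiIiIiZmZmZmZmZmYRERERERERERGIiIiIiBERIiIiIiIiIiJmZmZmZmZmERERERGxEREREYiIiIiIERIiIiIiIiIiIiZmZmZmZmcRERERu7sRERERiBGIiIgREiIiIiIiIiIiJmZmZmERd3cRERu7u7ERERGBERiIiBFSIiIiIiIiIiIiZmZmERF3d3ERu7u7tVVRERERERERFVIiIiIiIiIiIiImZmEREXd3d3u7u7u1VVVRERERERFVUiIiIiIiIiIiIiJmERERd3d3e7u7uxFVVVURFVVRFVVSIiIiIiIiIiIiIiERERd3d3d7u7u7EVVVVVVVVVVVVVIiIiIiIiIiIiIiIREXd3d3d3e7u7ERVVVVVVVVVVVVUiIiIiIiIiIiIiIhF3d3d3d3d3exEREVVVVVVVVVVVVSIiIiIiIiIiIiIid3d3d3d3d3d3cRERVVVVVVVVVVVVIiIiIiIiIiIiIiJ3d3d3d3d3d3cREREVVVVVVVVVVVUiIiIiIiIiIiIiJ3d3d3d3d3d3ERERERVVVVVVVVVVVSIiIiIiIiIiIiIid3d3d3dxEREREREREVVVVVVVVVVVIiIiIiIiIiIiIiInd3d3cRERERERERERVVVVVVVVVVUiIiIiIiIiIiIiIid3d3cREREREREREREVVVVVVVVVVSIiIiIiIiIiIiIiJ3d3dxERERERERERERVVVVVVVVVVIiIiIiIiIiIiIiInd3dxEREREREREREREVVVVVVVVVUiIiIiIiIiIiIiIid3dxERERERERERERERVVVVVVVVVSIiIiIiIiIiIiIiJ3cRERERERERERERERFVVVVVVVVVIiIiIiIiIiIiIiIhEREREREREREREREREVVVVVVVVVUiIiIiIiIiIiIiIiERERERERERERERERERFVVVVVVVVSIiIiIiIiIiIiIiIRERERERERERERERERERVVVVVVVVIiIiIiIiIiIiIiERERERERERERERERERERERVVVVVVUiIiIiIiIiIiIiERERERERERERERERERERERFVVVVVVSIiIiIiIiIiIhEREREREREREREREREREREREVVVVVVVIiIiIiIiIiIjMxERERERERERERERERERERERVVVVVVUiIiIiIiIiIiMzMzMzERERERERERERERERERFVVVVVVSIiIiIiIiIiMzMzMzMxEREREREREREREREREVVVVVVVIiIiIiIiIiIzMzMzMzMRERERERERERERERERVVVVVVUiIiIiIiIiIjMzMzMzMxERERERERERERERERFVVVVVVSIiIiqqIiIjMzMzMzMzEREREREREREREREREVVVVVVVIiKqqqqqozMzMzMzMzMxETMxERERERERERERVVVVVVUiKqqqqqqjMzMzMzMzMzMzMzMREREREREREREVVVVVVSKqqqqqqqMzMzMzMzMzMzMzMzERERERERERERVVVVVVqqqqqqqqozMzMzMzMzMzMzMzMzMzREQRERERFFRERESqqqqqqqqjMzMzMzMzMzMxEzMzMzRERERBEURERERERKqqqqqqqjMzMzMzMzMzMRERERMzRERERBEUREREREREqqqqqqqqMzMzMzMzMzMREREREURERERBERRERERERESqqqqqqqMzMzMzMzMzEREREREUREREQRERRERERERERKqqqqozMzMzMzMzMzMxERERFERERERBEUREREREREREqqqqozMzMzMzMzMzMzMxERFERERERERERERERERERESqqqMzMzMzMzMzMzMzMzMxEURERERERERERERERERERDMzMzMzMzMzMzMzMzMzMzMUREREREREREREREREREREMzMzMzMzMzMzMzMzMzMzM0REREREREREREREREREREQzMzMzMzMzMzMzMzMzMzM0RERERERERERERERERERERDMzMzMzMzMzMzMzMzMzM0REREREREREREREREREREREMzMzMzMzMzMzMzMzMzM0RERERMREREREREREREREREQzMzMzMzMzMzMzMzMzM0REREREzMRERERERERERERERDMzMzMzMzMzMzMzMzNEREREREzMzMREREREREREREREMzMzMzMzMzMzMzMzNEREREREzMzMzEREREREREREREQzMzMzMzMzMzMzMzM0REREREzMzMzMxERERERERERERDMzMzMzMzMzMzMzNEREREREzMzMzMzMxERERERERERE"/>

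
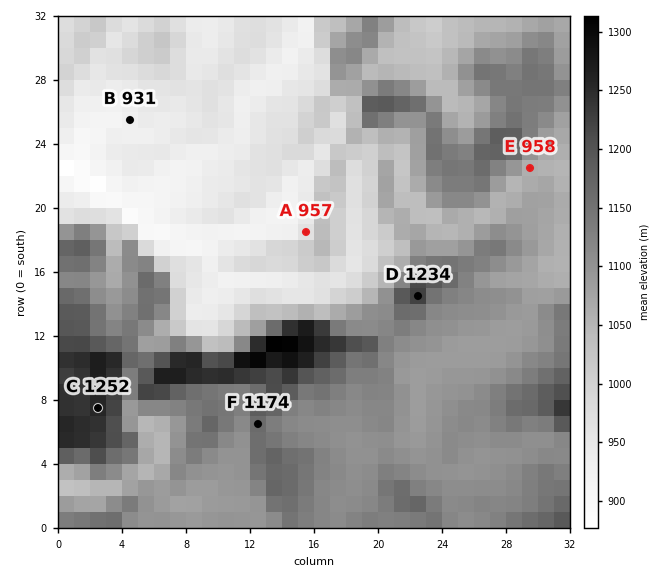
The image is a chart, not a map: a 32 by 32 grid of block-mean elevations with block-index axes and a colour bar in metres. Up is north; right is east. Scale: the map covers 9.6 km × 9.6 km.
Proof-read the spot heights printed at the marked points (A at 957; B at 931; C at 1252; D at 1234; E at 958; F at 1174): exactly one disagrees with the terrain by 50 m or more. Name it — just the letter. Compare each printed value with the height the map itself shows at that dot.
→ E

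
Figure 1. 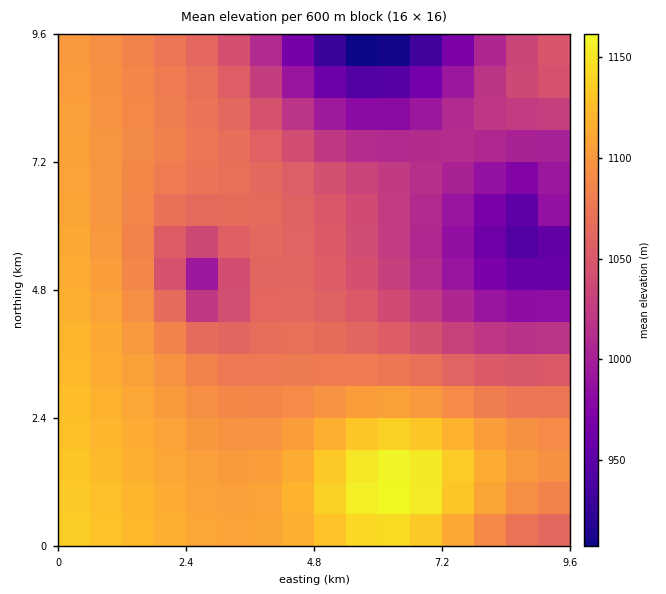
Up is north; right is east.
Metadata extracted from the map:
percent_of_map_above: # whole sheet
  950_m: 97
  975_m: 92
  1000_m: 86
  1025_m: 76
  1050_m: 66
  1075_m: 48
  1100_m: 30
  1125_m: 9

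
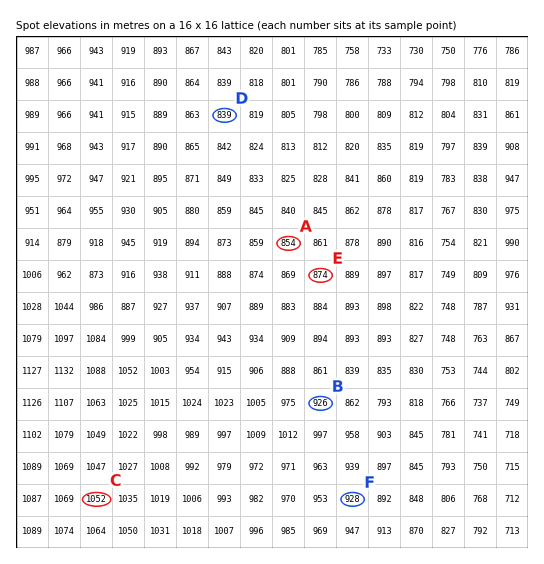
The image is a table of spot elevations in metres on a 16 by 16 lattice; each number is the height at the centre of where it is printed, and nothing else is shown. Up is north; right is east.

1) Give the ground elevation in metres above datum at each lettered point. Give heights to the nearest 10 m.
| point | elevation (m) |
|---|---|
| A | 850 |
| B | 930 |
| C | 1050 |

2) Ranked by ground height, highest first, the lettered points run F E D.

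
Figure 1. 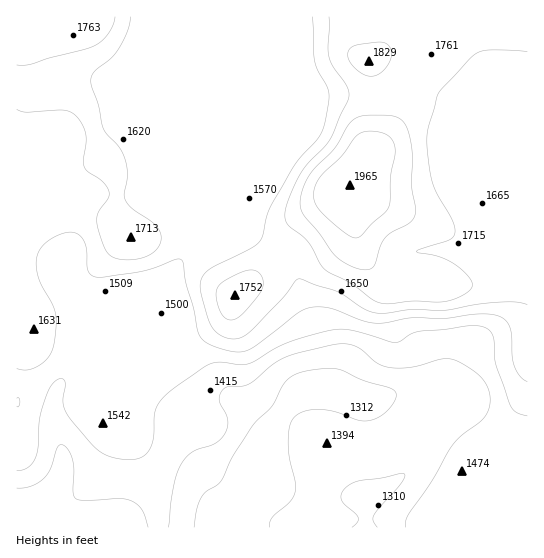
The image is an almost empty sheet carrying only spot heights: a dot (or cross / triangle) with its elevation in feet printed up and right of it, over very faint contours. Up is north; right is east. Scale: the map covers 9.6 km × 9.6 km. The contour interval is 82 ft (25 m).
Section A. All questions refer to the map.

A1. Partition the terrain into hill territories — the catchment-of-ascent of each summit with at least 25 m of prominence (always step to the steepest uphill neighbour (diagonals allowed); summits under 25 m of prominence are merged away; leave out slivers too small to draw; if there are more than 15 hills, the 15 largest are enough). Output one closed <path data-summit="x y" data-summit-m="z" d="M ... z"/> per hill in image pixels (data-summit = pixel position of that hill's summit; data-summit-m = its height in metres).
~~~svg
<path data-summit="350 185" data-summit-m="599" d="M527 16l-332 1 1 218 2 2 13-1 26-11 40 24 15 13 23 69 6 28 2 20-14 8-21 18-13 20-9 20 1-10-4-10-21-18-9-4-7 0-24 16-11 0-14-6-27-17-14-15-8-18-19-16-12-6-10 0-11 6-8 23-13 25-13-8-16-6-10 0 1 147 511-1z"/><path data-summit="87 17" data-summit-m="546" d="M194 16l-178 1 1 363 25 7 13 8 13-25 8-23 11-6 10 0 12 6 17 16 3 0 16-28 22-53 30-45-2-6z"/><path data-summit="235 295" data-summit-m="534" d="M237 225l-26 11-15 2-29 44-22 53-17 30 8 16 14 15 33 20 8 3 11 0 24-16 7 0 9 4 21 18 4 10-1 10 9-20 9-15 25-23 14-8 0-10-11-47-20-60-15-13z"/>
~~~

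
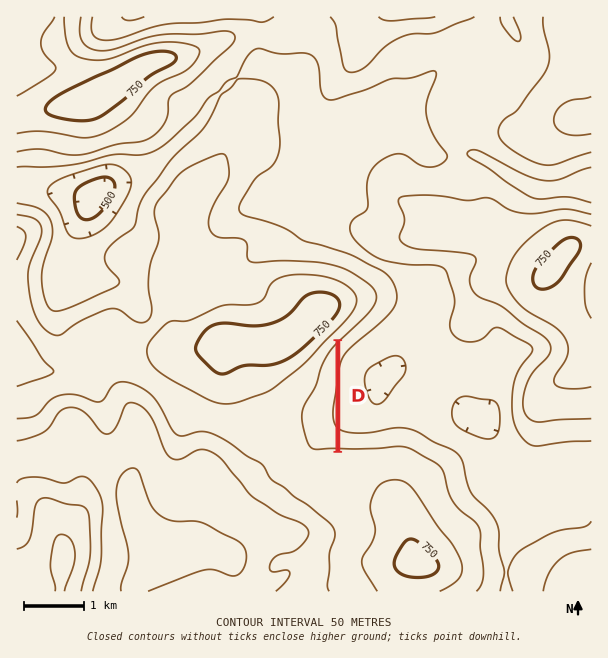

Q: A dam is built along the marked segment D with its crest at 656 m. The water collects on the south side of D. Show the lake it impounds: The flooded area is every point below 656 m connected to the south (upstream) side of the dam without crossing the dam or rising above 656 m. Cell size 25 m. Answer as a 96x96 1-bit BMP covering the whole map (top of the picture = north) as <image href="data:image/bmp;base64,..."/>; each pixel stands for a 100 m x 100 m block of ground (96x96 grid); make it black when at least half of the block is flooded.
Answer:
<image width="96" height="96" href="data:image/bmp;base64,Qk2+BAAAAAAAAD4AAAAoAAAAYAAAAGAAAAABAAEAAAAAAIAEAAATCwAAEwsAAAIAAAAAAAAA////AAAAAAAAAAAAAAAAAAAAAAAAAAAAAAAAAAAAAAAAAAAAAAAAAAAAAAAAAAAAAAAAAAAAAAAAAAAAAAAAAAAAAAAAAAAAAAAAAAAAAAAAAAAAAAAAAAAAAAAAAAAAAAAAAAAAAAAAAAAAAAAAAAAAAAAAAAAAAAAAAAAAAAAAAAAAAAAAAAAAAAAAAAAAAAAAAAAAAAAAAAAAAAAAAAAAAAAAAAAAAAAAAAAAAAAAAAAAAAAAAAAAAAAAAAAAAAAAAAAAAAAAAAAAAAAAAAAAAAAAAAAAAAAAAAAAAAAAAAAAAAAAAAAAAAAAAAAAAAAAAAAAAAAAAAAAAAAAAAAAAAAAAAAAAAAAAAAAAAAAAAAAAAAAAAAAAAAAAAAAAAB4AAAAAAAAAAAAAAD4AAAAAAAAAAAAAAD4AAAAAAAAAAAAAAD4AAAAAAAAAAAAAAH4AAAAAAAAAAAAAAH4AAAAAAAAAAAAAAH4AAAAAAAAAAAAAAH4AAAAAAAAAAAAAAD4AAAAAAAAAAAAAAD4AAAAAAAAAAAAAAB4AAAAAAAAAAAAAAA4AAAAAAAAAAAAAAA4AAAAAAAAAAAAAAA4AAAAAAAAAAAAAAAYAAAAAAAAAAAAAAAYAAAAAAAAAAAAAAAIAAAAAAAAAAAAAAAIAAAAAAAAAAAAAAAAAAAAAAAAAAAAAAAAAAAAAAAAAAAAAAAAAAAAAAAAAAAAAAAAAAAAAAAAAAAAAAAAAAAAAAAAAAAAAAAAAAAAAAAAAAAAAAAAAAAAAAAAAAAAAAAAAAAAAAAAAAAAAAAAAAAAAAAAAAAAAAAAAAAAAAAAAAAAAAAAAAAAAAAAAAAAAAAAAAAAAAAAAAAAAAAAAAAAAAAAAAAAAAAAAAAAAAAAAAAAAAAAAAAAAAAAAAAAAAAAAAAAAAAAAAAAAAAAAAAAAAAAAAAAAAAAAAAAAAAAAAAAAAAAAAAAAAAAAAAAAAAAAAAAAAAAAAAAAAAAAAAAAAAAAAAAAAAAAAAAAAAAAAAAAAAAAAAAAAAAAAAAAAAAAAAAAAAAAAAAAAAAAAAAAAAAAAAAAAAAAAAAAAAAAAAAAAAAAAAAAAAAAAAAAAAAAAAAAAAAAAAAAAAAAAAAAAAAAAAAAAAAAAAAAAAAAAAAAAAAAAAAAAAAAAAAAAAAAAAAAAAAAAAAAAAAAAAAAAAAAAAAAAAAAAAAAAAAAAAAAAAAAAAAAAAAAAAAAAAAAAAAAAAAAAAAAAAAAAAAAAAAAAAAAAAAAAAAAAAAAAAAAAAAAAAAAAAAAAAAAAAAAAAAAAAAAAAAAAAAAAAAAAAAAAAAAAAAAAAAAAAAAAAAAAAAAAAAAAAAAAAAAAAAAAAAAAAAAAAAAAAAAAAAAAAAAAAAAAAAAAAAAAAAAAAAAAAAAAAAAAAAAAAAAAAAAAAAAAAAAAAAAAAAAAAAAAAAAAAAAAAAAAAAAAAAAAAAAAAAAAAAAAAAAAAAAAAAAAAAAAAAAAAAAAAAAAAAAAAAAAAAAAAAAAAAAAAAAAAAAAAAAAAAAAA="/>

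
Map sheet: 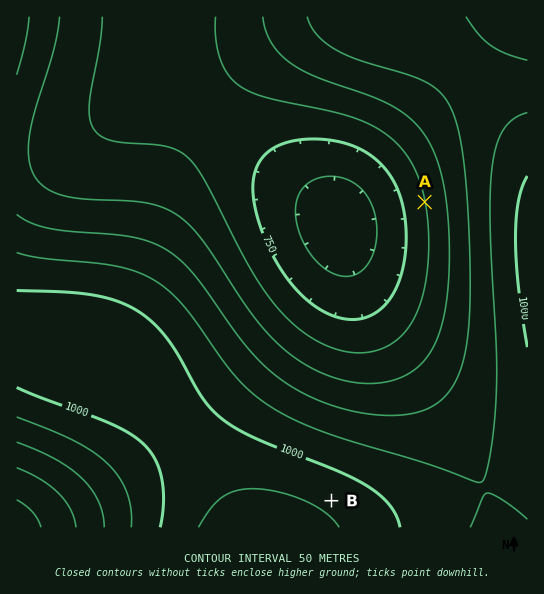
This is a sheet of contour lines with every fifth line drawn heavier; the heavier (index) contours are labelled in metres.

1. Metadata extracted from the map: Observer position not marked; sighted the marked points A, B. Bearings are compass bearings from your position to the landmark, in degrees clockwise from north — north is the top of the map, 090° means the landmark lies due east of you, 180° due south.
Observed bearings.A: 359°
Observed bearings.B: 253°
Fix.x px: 429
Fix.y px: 471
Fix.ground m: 950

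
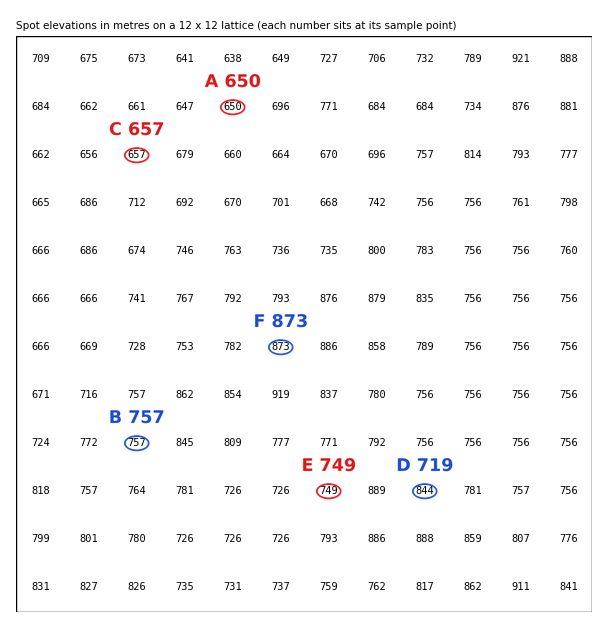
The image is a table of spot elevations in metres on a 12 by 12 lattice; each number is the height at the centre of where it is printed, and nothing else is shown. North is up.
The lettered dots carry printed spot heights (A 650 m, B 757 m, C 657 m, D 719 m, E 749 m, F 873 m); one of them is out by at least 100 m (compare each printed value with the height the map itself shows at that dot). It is D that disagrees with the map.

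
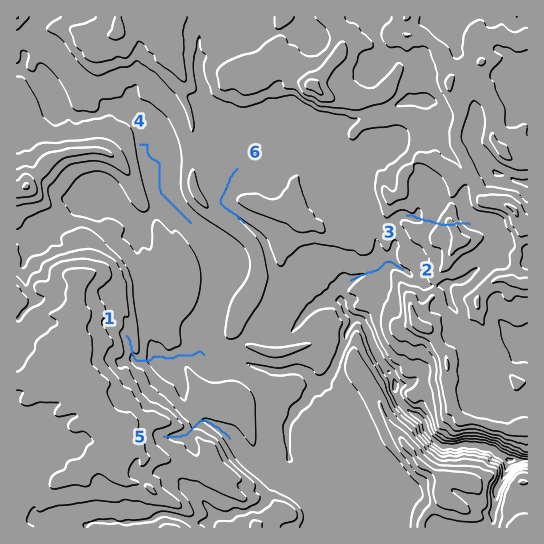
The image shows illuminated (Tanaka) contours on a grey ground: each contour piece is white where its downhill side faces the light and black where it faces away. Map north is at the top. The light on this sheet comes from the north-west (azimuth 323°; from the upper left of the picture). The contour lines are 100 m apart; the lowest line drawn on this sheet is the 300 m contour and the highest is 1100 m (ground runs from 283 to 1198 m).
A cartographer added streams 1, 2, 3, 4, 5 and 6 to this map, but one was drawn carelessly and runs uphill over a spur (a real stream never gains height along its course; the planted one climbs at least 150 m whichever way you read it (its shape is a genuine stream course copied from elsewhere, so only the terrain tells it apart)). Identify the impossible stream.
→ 3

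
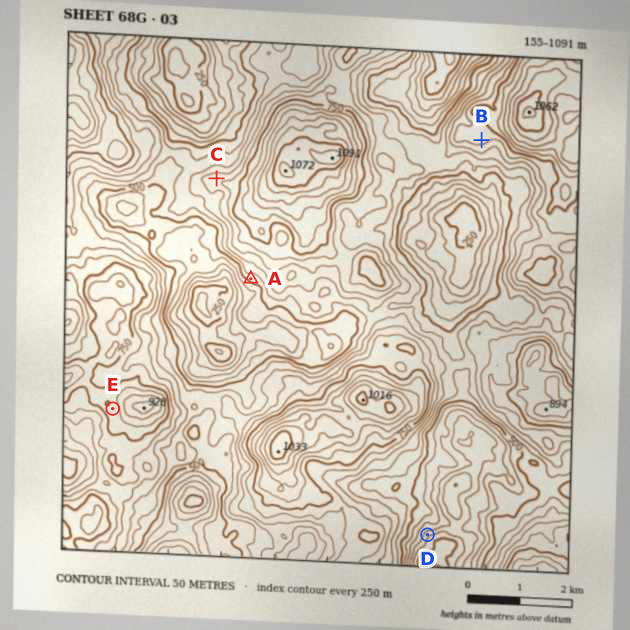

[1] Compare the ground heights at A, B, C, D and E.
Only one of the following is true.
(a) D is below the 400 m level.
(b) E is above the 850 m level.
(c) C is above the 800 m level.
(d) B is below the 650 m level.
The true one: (a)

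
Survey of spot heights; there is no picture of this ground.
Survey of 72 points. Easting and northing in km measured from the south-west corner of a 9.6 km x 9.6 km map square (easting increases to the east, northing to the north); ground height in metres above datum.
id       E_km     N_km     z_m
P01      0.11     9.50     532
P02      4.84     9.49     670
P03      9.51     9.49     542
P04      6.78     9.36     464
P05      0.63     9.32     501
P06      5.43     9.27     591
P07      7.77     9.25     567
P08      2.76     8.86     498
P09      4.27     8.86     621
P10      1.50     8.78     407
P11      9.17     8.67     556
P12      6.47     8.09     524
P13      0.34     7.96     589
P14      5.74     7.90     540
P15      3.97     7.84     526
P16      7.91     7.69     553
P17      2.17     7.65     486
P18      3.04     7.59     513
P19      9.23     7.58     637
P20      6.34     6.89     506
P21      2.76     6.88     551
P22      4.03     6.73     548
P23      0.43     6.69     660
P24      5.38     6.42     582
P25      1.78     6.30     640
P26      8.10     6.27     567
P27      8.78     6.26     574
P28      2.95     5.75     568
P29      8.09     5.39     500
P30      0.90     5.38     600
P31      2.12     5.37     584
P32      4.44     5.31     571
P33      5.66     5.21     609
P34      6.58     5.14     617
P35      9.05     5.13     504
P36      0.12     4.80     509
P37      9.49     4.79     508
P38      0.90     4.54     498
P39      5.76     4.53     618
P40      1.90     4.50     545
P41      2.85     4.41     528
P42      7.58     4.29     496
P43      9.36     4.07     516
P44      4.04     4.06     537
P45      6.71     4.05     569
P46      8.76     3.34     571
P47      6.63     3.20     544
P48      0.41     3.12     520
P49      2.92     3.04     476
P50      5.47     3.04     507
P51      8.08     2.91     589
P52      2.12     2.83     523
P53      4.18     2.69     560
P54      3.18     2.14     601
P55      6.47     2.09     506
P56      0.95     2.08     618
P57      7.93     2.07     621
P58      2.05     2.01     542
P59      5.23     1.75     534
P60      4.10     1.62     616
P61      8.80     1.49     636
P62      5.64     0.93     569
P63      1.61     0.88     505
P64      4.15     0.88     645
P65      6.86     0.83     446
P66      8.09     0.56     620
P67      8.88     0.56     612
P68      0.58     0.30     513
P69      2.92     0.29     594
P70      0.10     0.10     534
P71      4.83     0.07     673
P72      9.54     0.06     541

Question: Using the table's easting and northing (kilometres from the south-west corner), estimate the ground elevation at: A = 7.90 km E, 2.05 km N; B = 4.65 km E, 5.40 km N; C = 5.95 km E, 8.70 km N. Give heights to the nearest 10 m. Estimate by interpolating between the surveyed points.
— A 620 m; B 570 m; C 530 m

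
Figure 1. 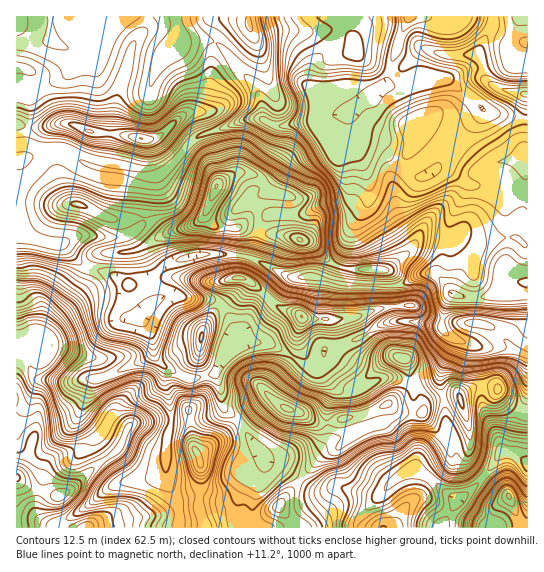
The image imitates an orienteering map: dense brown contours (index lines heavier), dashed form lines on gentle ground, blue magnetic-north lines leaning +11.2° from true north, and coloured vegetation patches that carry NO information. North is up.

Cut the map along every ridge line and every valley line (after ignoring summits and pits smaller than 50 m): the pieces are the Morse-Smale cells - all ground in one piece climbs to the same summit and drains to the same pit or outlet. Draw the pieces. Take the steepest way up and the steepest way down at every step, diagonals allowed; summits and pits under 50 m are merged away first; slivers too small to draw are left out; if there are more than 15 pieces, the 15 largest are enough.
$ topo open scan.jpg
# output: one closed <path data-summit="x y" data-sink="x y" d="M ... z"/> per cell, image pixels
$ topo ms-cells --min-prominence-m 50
<path data-summit="17 478" data-sink="409 17" d="M409 16l-67 0-2 14-5 12-23 24-3 15 2 6 12 12 5 12 6 4 15-2-4 24 18 28 6 22 0 11-2 8-16 25-11 51 2 2 17 1 40 0 20-10 15-2 19 21-5 5-4 11-3 12 2 8 14 10 20 7 6 0 6-3 20-21 0-40 4-3 15 2 0-161-43-10-39-32-23 0-25 8-13-2z"/><path data-summit="17 478" data-sink="409 17" d="M18 232l-2 1 0 294 162 1 2-6-1-15-14-30 2-39 4-12 0-19-6-21 2-16-11-12-5-24-11-16 5-9 10-8-4-20-16-5-18 1-28-9-10-5-17-19-23-3z"/><path data-summit="217 186" data-sink="409 17" d="M349 112l-26 4-10 5-24 4-15 0-13-6-19 1-45 17-28 31-12 8-18 0-20-5-22-3-34-17-14 0-32 9-1 71 23 10 23 3 21 21 34 12 18-1 15 4 15-15 33-10 40 0 13 4 8-30 8-13 39-3 15-8 21-4 7-6-2-24-10-22z"/><path data-summit="287 409" data-sink="409 17" d="M513 280l-5 7 1 36-20 21-6 3-6 0-20-7-8-4-10-11-25-4-23 0-17 7-21 13-28 8-2 13-5 5-7 1-40-24-26-4-10 1-11 14-8 16 0 7 4 8 4 23 16 13 11 19 14 17 0 7-13 41 4 21 41 0-18-21 43-51 16-7 18-14-5-17 18-4 17-9 15 8 21 1 19 22 6 10 4 0 18-8-2-19-7-19 0-4 6-4 13-6 15 2 15 17 10 7 9-17 0-111z"/><path data-summit="141 138" data-sink="409 17" d="M175 16l-58 0-24 31-7 2-15 1 2 4 0 9-2 7-8 7-30 14-16 0-1 68 6 1 27-9 14 0 34 17 22 3 20 5 18 0 12-8 28-31 45-17 20 0-1-19-9-19-34-38-11-4-29 3 1-10z"/><path data-summit="302 317" data-sink="409 17" d="M219 253l-33 4-25 11-10 11 4 22 11-5 15 0 36 5 8 9 7 12 4 11-1 8 10-1 26 4 40 24 7-1 5-5 2-13 28-8 33-18 28-2 27 6 6-25 6-8-19-21-15 2-20 10-57-1-29-8-22 1-41-20z"/><path data-summit="287 409" data-sink="527 465" d="M489 385l-18 3-11 7 9 34 0 8-18 8-4 0-6-10-19-22-21-1-15-8-17 9-18 4 5 17-18 14-16 7-38 43-5 8 1 3 18 19 57 0 5-11 25-28 14-13 14-7 14 7 27 23 7 0 22-21 19-26 9-1 0-10 8-31-18-13-4-9z"/><path data-summit="201 463" data-sink="409 17" d="M167 368l-2 1 0 17 6 21 0 19-4 12-2 39 14 30 0 20 55 1 6-34 8-15 15-13 2-8-14-17-11-19-16-13-9-37-2 3-24 4z"/><path data-summit="249 25" data-sink="409 17" d="M341 16l-164 0-1 7 3 10-2 9 30-2 11 4 38 43 5 14 2 18 11 6 15 0 24-4 20-7-5-3-5-12-12-12-2-6 3-15 23-24 4-8z"/><path data-summit="526 94" data-sink="409 17" d="M519 16l-109 0-10 21-12 42-4 6 14 2 25-8 23 0 39 32 42 9 1-57-11-2-8-11 0-8 10-20z"/><path data-summit="299 239" data-sink="409 17" d="M346 124l-7 15-2 10 10 22 2 24-7 6-21 4-15 8-39 3-10 17-5 21 2 6 37 17 22-1 22 7 5-1 11-51 16-25 2-8 0-11-4-16-8-17-12-17z"/><path data-summit="202 337" data-sink="409 17" d="M181 296l-15 0-12 5-9 8-5 9 11 16 2 19 13 15 19 9 10 2 18-4 23-37-4-16-7-12-8-9z"/><path data-summit="17 478" data-sink="409 17" d="M115 16l-98 0-1 74 10 2 7-1 30-14 8-7 2-7 0-9-2-4 15-1 7-2 16-20z"/><path data-summit="17 478" data-sink="527 465" d="M414 469l-15 7-14 13-25 28-4 6 1 5 84 0 2-2 14-25-30-25z"/><path data-summit="509 497" data-sink="527 465" d="M510 452l-8 0-19 26-27 24-14 26 44 0 13-23 10-8 10 22 1 8 8 0 0-64-13-10z"/>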